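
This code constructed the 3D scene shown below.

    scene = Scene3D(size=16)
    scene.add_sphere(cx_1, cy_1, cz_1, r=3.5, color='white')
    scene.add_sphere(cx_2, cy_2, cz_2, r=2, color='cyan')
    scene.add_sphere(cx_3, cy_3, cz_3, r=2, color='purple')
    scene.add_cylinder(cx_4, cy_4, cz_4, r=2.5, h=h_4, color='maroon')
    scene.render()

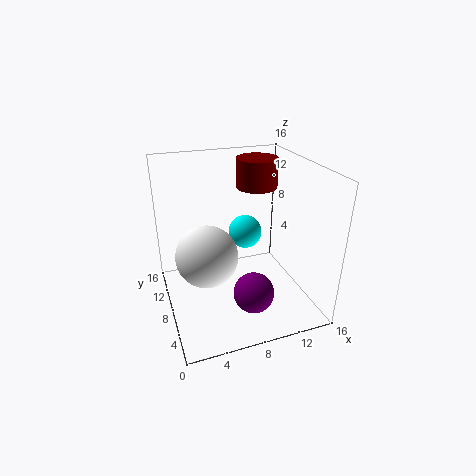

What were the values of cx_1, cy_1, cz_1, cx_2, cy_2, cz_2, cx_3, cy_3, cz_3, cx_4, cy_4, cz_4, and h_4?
cx_1 = 4.5; cy_1 = 8.5; cz_1 = 6; cx_2 = 10; cy_2 = 11; cz_2 = 7; cx_3 = 7.5; cy_3 = 2; cz_3 = 5; cx_4 = 12; cy_4 = 12.5; cz_4 = 12; h_4 = 3.5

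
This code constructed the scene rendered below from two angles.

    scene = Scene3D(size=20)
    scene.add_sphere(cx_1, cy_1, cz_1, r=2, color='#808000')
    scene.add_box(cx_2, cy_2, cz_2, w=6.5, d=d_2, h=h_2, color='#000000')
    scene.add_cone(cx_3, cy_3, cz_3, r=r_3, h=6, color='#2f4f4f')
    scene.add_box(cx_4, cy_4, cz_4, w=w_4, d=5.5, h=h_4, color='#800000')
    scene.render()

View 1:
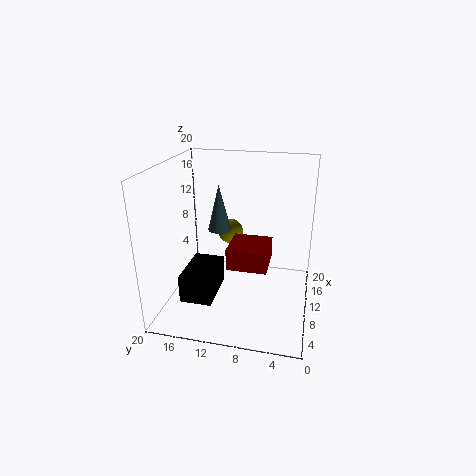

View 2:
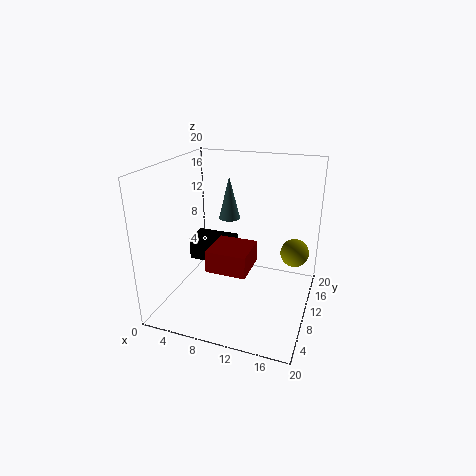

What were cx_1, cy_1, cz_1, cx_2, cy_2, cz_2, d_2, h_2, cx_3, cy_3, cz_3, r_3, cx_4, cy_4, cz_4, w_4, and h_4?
cx_1 = 17.5
cy_1 = 13
cz_1 = 7.5
cx_2 = 1.5
cy_2 = 11.5
cz_2 = 4.5
d_2 = 4
h_2 = 3.5
cx_3 = 8
cy_3 = 12
cz_3 = 12
r_3 = 1.5
cx_4 = 7
cy_4 = 5.5
cz_4 = 6.5
w_4 = 5.5
h_4 = 3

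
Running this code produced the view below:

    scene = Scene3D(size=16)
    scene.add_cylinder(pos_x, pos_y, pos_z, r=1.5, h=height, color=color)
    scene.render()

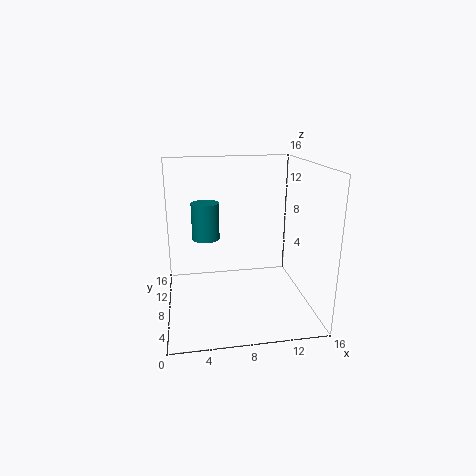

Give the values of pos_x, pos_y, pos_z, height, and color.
pos_x = 4.5
pos_y = 8.5
pos_z = 8
height = 4
color = 'teal'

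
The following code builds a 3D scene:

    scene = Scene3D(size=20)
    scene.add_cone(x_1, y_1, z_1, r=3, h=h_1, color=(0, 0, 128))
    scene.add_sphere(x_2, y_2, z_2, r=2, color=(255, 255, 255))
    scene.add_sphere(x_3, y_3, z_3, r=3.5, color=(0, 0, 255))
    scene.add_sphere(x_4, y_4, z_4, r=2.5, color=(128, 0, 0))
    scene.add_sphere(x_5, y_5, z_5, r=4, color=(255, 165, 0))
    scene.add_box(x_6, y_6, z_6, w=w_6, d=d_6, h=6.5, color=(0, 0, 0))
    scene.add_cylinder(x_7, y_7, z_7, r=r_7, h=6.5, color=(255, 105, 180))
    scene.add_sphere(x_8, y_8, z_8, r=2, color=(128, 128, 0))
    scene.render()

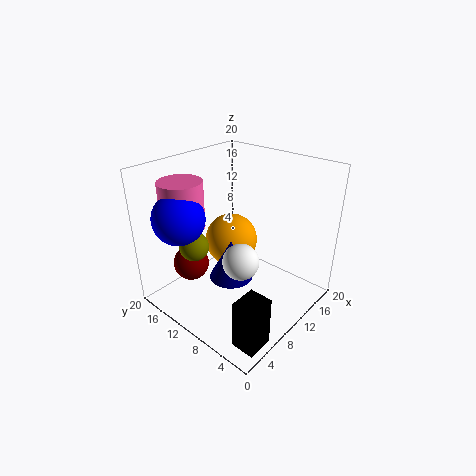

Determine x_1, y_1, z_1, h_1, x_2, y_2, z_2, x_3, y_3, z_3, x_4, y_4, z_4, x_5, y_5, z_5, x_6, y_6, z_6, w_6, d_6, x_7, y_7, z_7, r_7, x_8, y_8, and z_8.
x_1 = 8
y_1 = 9.5
z_1 = 5
h_1 = 5.5
x_2 = 3
y_2 = 3.5
z_2 = 12.5
x_3 = 4
y_3 = 15
z_3 = 13.5
x_4 = 5.5
y_4 = 15
z_4 = 6
x_5 = 13
y_5 = 14
z_5 = 7
x_6 = 1.5
y_6 = 0.5
z_6 = 1
w_6 = 3.5
d_6 = 3
x_7 = 5.5
y_7 = 16
z_7 = 11.5
r_7 = 3
x_8 = 5
y_8 = 13.5
z_8 = 9.5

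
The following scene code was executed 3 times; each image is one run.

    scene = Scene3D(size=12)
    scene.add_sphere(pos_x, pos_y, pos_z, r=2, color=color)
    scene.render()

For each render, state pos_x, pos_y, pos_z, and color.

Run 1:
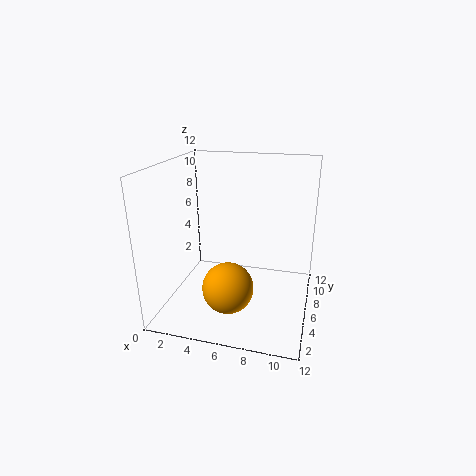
pos_x = 6
pos_y = 3
pos_z = 3
color = 'orange'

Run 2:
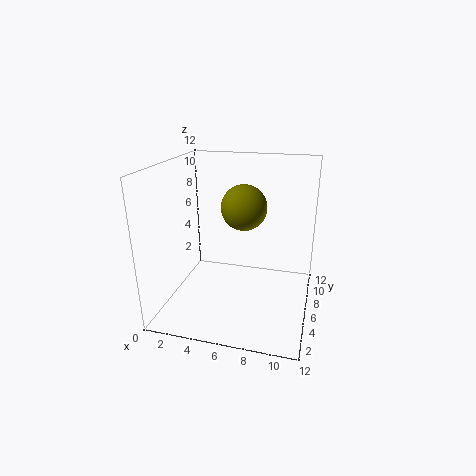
pos_x = 6
pos_y = 8
pos_z = 8
color = 'olive'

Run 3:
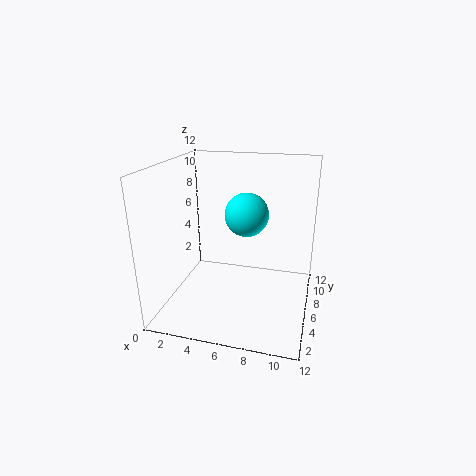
pos_x = 6
pos_y = 9
pos_z = 7
color = 'cyan'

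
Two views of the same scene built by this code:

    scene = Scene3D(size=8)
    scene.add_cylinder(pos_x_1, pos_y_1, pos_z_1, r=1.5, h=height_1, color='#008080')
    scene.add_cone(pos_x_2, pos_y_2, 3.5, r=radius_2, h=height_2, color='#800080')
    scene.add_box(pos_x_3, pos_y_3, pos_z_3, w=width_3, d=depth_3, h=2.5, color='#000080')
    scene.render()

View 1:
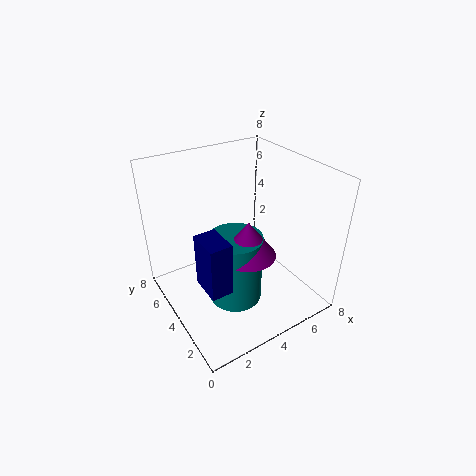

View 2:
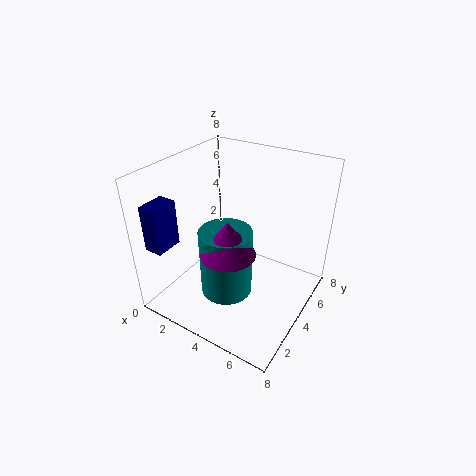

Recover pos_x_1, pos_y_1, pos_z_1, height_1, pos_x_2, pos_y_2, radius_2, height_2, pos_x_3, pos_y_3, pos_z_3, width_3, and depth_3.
pos_x_1 = 3.5; pos_y_1 = 3.5; pos_z_1 = 0.5; height_1 = 4; pos_x_2 = 4; pos_y_2 = 3; radius_2 = 1.5; height_2 = 2; pos_x_3 = 0.5; pos_y_3 = 0.5; pos_z_3 = 4; width_3 = 1; depth_3 = 1.5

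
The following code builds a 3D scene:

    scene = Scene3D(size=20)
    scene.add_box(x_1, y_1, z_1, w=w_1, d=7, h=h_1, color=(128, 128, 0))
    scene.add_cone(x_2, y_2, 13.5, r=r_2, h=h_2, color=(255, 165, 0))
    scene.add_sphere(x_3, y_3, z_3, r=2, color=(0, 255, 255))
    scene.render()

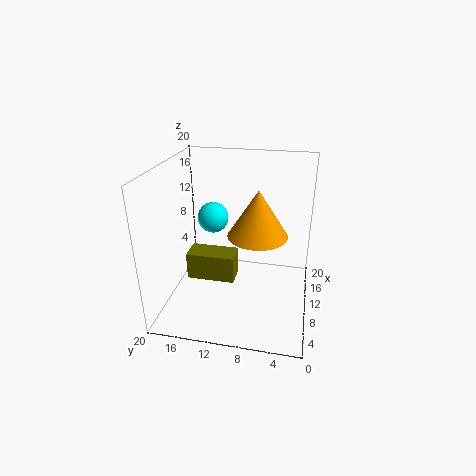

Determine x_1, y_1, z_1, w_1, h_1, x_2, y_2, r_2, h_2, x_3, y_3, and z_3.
x_1 = 9; y_1 = 10.5; z_1 = 3; w_1 = 3.5; h_1 = 4; x_2 = 4.5; y_2 = 6.5; r_2 = 3.5; h_2 = 5.5; x_3 = 8.5; y_3 = 13; z_3 = 13.5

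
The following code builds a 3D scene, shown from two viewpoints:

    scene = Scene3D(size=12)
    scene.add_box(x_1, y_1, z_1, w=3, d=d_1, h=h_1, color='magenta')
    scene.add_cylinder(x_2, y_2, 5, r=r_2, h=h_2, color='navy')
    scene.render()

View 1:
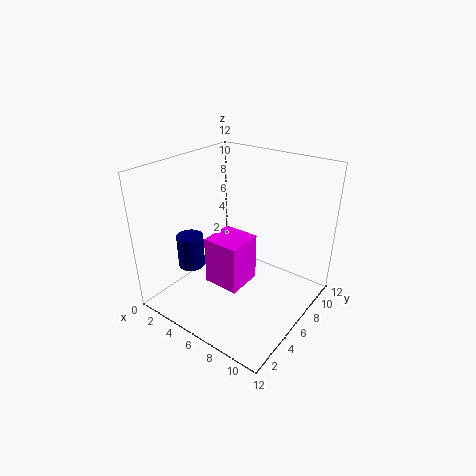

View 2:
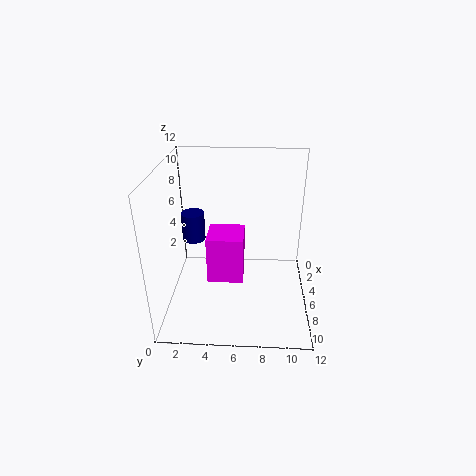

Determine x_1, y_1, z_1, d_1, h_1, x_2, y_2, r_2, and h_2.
x_1 = 4.5, y_1 = 3.5, z_1 = 2.5, d_1 = 3, h_1 = 4, x_2 = 4.5, y_2 = 2, r_2 = 1, h_2 = 2.5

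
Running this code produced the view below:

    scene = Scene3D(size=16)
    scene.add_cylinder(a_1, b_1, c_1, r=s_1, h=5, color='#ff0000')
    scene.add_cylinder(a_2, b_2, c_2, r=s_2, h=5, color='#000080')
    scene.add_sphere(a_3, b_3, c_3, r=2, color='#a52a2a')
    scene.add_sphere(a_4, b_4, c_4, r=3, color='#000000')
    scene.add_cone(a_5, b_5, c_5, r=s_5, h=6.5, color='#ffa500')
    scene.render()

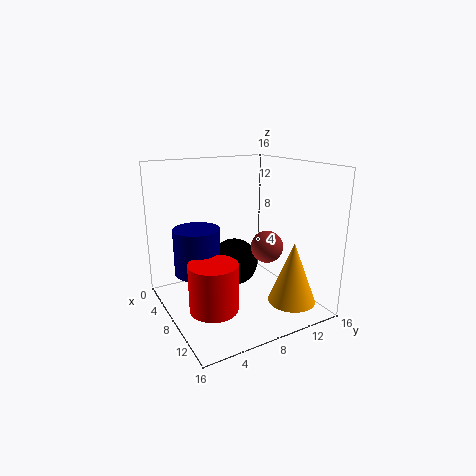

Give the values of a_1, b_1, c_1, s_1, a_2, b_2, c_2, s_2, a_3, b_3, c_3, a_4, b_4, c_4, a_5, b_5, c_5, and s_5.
a_1 = 11
b_1 = 3.5
c_1 = 2
s_1 = 2.5
a_2 = 7
b_2 = 3.5
c_2 = 4.5
s_2 = 2.5
a_3 = 6.5
b_3 = 13
c_3 = 5.5
a_4 = 3.5
b_4 = 10
c_4 = 3
a_5 = 13.5
b_5 = 11.5
c_5 = 2
s_5 = 2.5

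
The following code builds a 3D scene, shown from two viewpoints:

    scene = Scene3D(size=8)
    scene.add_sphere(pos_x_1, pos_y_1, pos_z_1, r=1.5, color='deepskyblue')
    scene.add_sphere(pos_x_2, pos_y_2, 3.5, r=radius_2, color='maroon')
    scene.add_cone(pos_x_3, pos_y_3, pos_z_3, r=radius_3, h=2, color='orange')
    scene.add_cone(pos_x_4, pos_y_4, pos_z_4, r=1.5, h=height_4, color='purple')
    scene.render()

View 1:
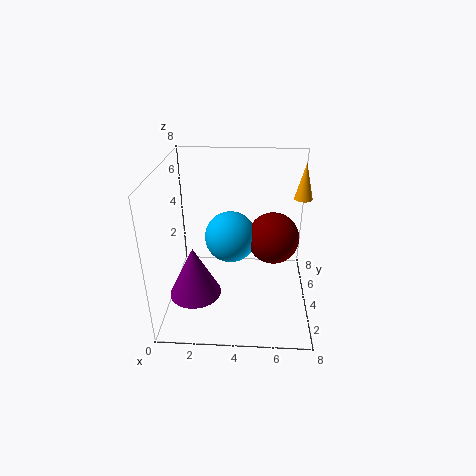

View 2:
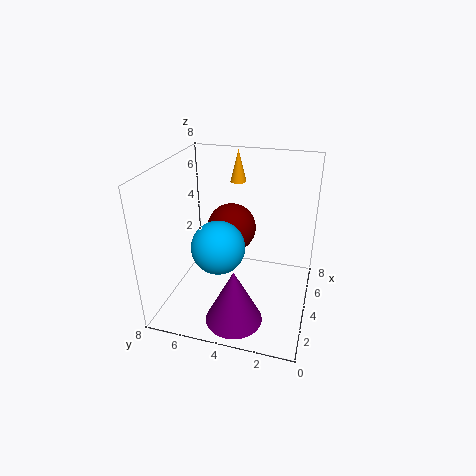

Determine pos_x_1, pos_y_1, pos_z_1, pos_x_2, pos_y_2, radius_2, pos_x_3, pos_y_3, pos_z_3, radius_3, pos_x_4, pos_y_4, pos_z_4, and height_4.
pos_x_1 = 3.5, pos_y_1 = 5, pos_z_1 = 3.5, pos_x_2 = 6, pos_y_2 = 5, radius_2 = 1.5, pos_x_3 = 7.5, pos_y_3 = 5, pos_z_3 = 6, radius_3 = 0.5, pos_x_4 = 1.5, pos_y_4 = 3.5, pos_z_4 = 0.5, height_4 = 3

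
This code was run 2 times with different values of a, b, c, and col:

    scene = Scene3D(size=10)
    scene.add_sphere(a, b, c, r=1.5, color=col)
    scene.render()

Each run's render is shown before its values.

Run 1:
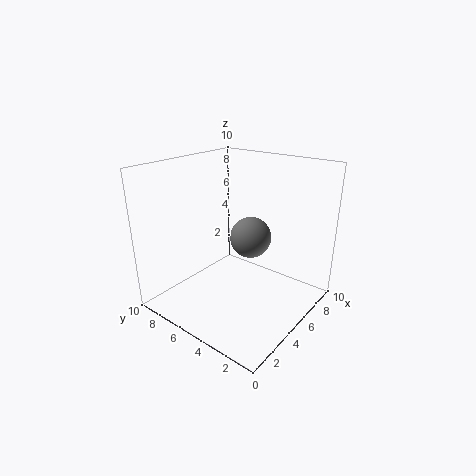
a = 6.5, b = 5, c = 4.5, col = 'gray'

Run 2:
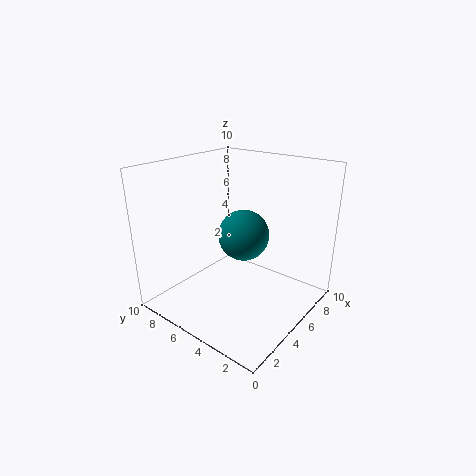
a = 3, b = 3, c = 6.5, col = 'teal'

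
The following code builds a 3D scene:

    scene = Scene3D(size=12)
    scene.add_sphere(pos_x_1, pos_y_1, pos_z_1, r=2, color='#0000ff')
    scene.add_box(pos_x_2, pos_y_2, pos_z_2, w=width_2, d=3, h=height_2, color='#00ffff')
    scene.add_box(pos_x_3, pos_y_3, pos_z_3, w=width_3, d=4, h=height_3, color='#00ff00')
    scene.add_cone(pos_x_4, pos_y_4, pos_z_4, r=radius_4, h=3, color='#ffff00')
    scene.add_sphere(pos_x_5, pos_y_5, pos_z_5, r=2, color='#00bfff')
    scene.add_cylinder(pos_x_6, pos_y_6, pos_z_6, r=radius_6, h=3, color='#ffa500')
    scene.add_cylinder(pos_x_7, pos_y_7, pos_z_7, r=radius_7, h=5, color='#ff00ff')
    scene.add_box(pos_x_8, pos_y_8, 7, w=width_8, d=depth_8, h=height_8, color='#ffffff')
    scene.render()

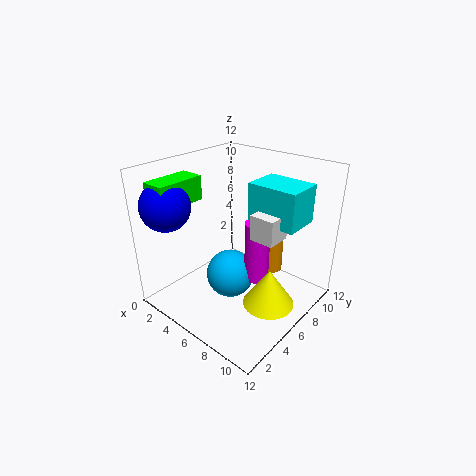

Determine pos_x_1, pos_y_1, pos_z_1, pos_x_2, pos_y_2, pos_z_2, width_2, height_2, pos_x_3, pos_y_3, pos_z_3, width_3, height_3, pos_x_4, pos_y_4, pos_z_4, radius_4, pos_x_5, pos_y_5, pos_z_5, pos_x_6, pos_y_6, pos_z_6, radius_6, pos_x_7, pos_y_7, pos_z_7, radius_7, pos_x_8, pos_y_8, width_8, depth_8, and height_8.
pos_x_1 = 2
pos_y_1 = 2
pos_z_1 = 9
pos_x_2 = 7
pos_y_2 = 6
pos_z_2 = 8
width_2 = 4
height_2 = 3
pos_x_3 = 1
pos_y_3 = 1
pos_z_3 = 9
width_3 = 2
height_3 = 2
pos_x_4 = 10
pos_y_4 = 5
pos_z_4 = 2
radius_4 = 2
pos_x_5 = 6
pos_y_5 = 5
pos_z_5 = 3
pos_x_6 = 8
pos_y_6 = 8
pos_z_6 = 3
radius_6 = 1
pos_x_7 = 8
pos_y_7 = 6
pos_z_7 = 3
radius_7 = 1
pos_x_8 = 8
pos_y_8 = 5
width_8 = 2
depth_8 = 2
height_8 = 2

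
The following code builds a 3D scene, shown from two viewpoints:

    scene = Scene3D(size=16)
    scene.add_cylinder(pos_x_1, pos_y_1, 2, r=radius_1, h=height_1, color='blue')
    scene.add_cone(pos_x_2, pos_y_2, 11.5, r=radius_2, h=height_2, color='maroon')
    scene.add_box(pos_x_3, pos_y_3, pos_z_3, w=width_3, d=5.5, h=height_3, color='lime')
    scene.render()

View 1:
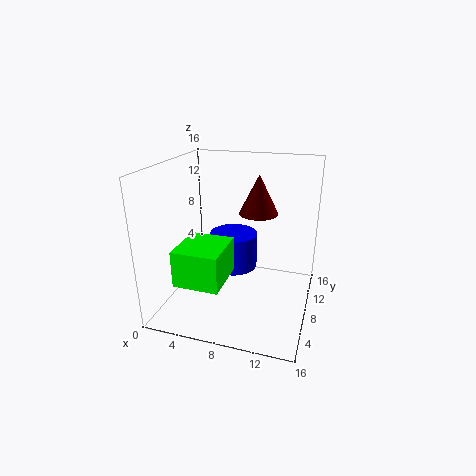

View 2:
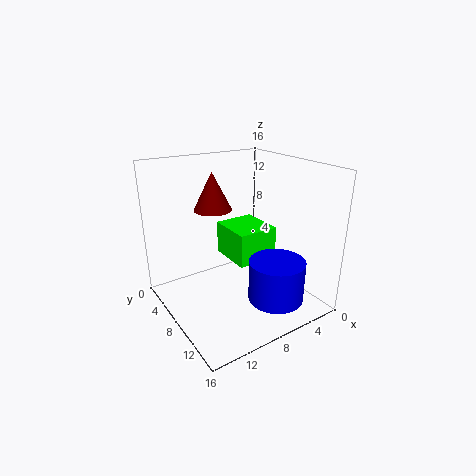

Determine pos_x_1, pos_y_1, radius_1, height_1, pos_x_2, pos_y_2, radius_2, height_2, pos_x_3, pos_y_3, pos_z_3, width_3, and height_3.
pos_x_1 = 6, pos_y_1 = 12.5, radius_1 = 3, height_1 = 4.5, pos_x_2 = 10.5, pos_y_2 = 7, radius_2 = 2, height_2 = 4, pos_x_3 = 2.5, pos_y_3 = 2.5, pos_z_3 = 4, width_3 = 5, height_3 = 4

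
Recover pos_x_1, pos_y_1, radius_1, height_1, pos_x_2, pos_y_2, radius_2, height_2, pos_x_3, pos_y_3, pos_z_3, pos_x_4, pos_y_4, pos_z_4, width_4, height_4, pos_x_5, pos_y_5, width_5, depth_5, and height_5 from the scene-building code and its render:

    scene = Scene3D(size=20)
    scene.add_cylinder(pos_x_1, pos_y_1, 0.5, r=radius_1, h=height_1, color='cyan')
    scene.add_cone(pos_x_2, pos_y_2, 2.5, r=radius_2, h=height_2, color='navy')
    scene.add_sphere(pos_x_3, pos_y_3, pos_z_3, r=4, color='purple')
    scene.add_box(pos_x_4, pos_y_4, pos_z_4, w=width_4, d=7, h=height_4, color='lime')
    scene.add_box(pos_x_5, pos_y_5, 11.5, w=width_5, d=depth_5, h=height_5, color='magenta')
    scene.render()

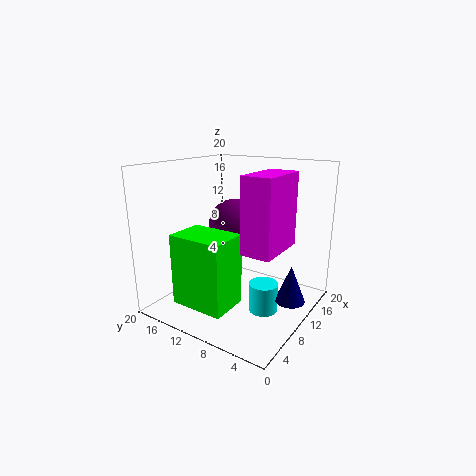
pos_x_1 = 9.5; pos_y_1 = 5.5; radius_1 = 2; height_1 = 4; pos_x_2 = 10.5; pos_y_2 = 2; radius_2 = 2; height_2 = 5; pos_x_3 = 15; pos_y_3 = 14; pos_z_3 = 10; pos_x_4 = 0.5; pos_y_4 = 6.5; pos_z_4 = 3.5; width_4 = 5; height_4 = 9; pos_x_5 = 2; pos_y_5 = 1; width_5 = 6.5; depth_5 = 3.5; height_5 = 8.5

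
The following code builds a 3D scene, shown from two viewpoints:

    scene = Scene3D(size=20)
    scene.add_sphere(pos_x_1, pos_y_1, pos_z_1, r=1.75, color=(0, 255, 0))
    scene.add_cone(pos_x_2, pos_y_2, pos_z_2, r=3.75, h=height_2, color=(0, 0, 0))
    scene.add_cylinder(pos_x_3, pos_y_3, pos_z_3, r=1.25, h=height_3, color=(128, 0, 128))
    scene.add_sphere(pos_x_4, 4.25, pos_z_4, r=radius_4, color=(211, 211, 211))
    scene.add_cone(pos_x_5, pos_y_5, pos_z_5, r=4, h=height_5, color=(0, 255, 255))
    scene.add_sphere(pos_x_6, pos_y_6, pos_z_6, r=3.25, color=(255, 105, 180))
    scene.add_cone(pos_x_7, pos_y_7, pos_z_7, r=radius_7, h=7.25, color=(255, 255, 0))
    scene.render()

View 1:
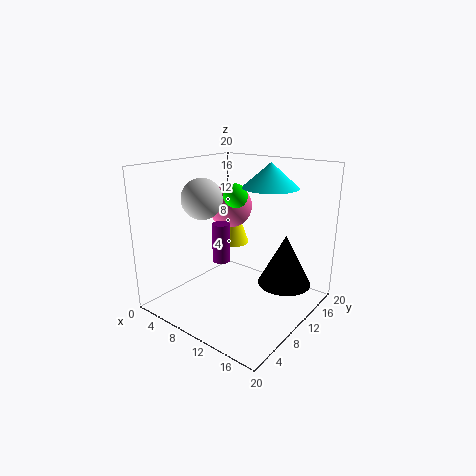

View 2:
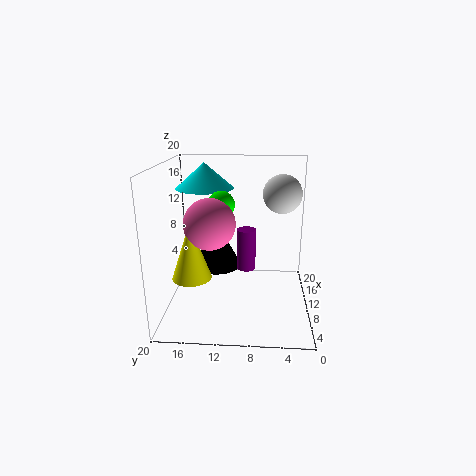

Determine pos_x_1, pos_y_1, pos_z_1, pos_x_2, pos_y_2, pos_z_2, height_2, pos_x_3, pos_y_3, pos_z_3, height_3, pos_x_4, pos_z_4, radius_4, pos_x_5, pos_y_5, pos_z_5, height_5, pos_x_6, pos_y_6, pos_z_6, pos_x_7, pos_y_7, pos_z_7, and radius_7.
pos_x_1 = 8
pos_y_1 = 12
pos_z_1 = 15.25
pos_x_2 = 15.5
pos_y_2 = 13.75
pos_z_2 = 3.25
height_2 = 7.25
pos_x_3 = 8
pos_y_3 = 8.75
pos_z_3 = 6.5
height_3 = 5.5
pos_x_4 = 9
pos_z_4 = 16.5
radius_4 = 2.5
pos_x_5 = 12
pos_y_5 = 14.75
pos_z_5 = 16.5
height_5 = 3.5
pos_x_6 = 6
pos_y_6 = 13.25
pos_z_6 = 13.25
pos_x_7 = 4.75
pos_y_7 = 15.5
pos_z_7 = 6.5
radius_7 = 2.5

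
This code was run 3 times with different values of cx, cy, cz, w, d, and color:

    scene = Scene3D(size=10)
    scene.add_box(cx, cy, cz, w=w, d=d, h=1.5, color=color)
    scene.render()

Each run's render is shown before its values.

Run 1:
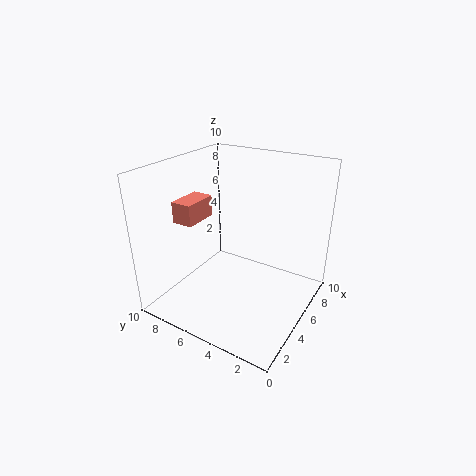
cx = 3
cy = 7.5
cz = 6
w = 2.5
d = 1.5
color = 'salmon'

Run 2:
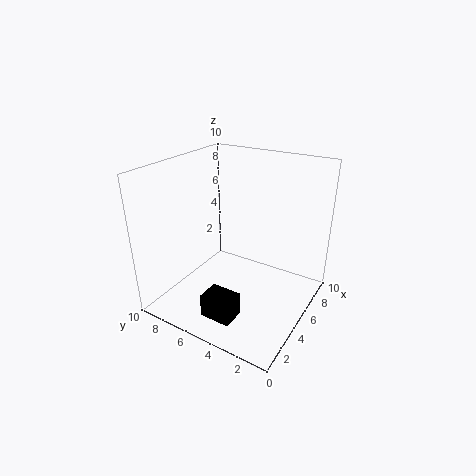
cx = 0.5
cy = 3
cz = 1.5
w = 1.5
d = 2
color = 'black'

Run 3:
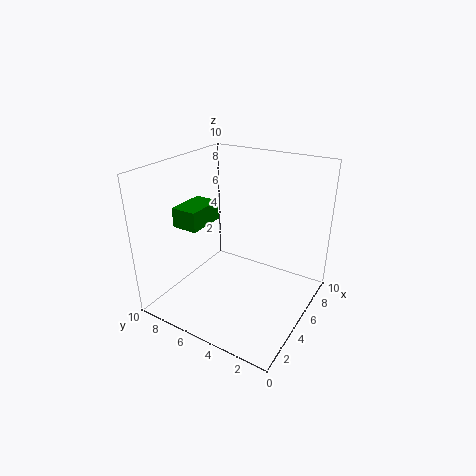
cx = 4
cy = 8
cz = 5
w = 3
d = 2
color = 'green'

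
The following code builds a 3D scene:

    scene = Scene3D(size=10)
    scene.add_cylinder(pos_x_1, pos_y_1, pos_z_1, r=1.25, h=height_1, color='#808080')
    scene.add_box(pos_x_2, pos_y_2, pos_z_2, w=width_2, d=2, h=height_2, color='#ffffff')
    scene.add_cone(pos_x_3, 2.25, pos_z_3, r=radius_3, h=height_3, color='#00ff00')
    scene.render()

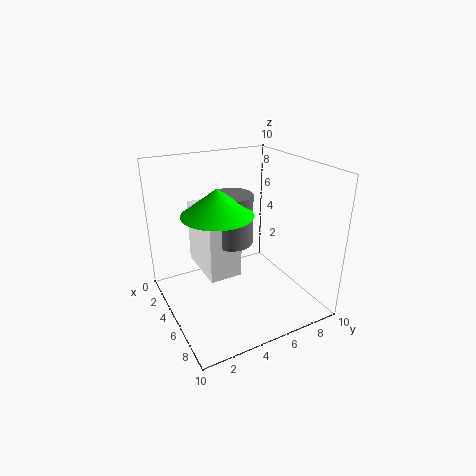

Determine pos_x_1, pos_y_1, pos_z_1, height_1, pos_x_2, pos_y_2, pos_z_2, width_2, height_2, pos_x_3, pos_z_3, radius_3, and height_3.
pos_x_1 = 7, pos_y_1 = 3.5, pos_z_1 = 6, height_1 = 3, pos_x_2 = 4.25, pos_y_2 = 1.75, pos_z_2 = 4, width_2 = 3.5, height_2 = 4, pos_x_3 = 7.75, pos_z_3 = 8.25, radius_3 = 2, height_3 = 1.5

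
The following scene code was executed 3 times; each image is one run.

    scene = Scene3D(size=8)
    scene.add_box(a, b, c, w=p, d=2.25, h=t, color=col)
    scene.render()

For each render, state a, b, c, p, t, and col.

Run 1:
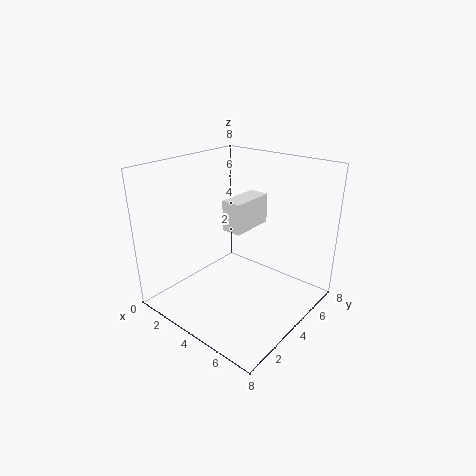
a = 4.5, b = 2.25, c = 5.25, p = 1, t = 1.5, col = 'white'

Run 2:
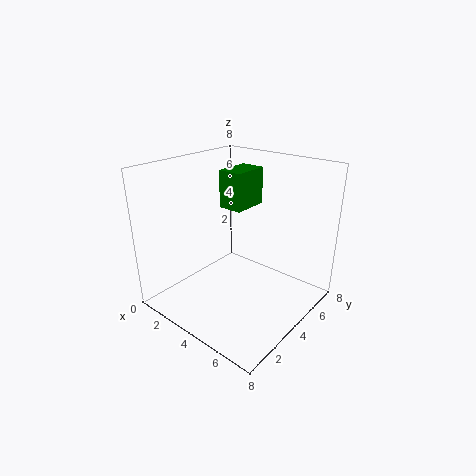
a = 1.75, b = 5, c = 5, p = 1.5, t = 2.25, col = 'green'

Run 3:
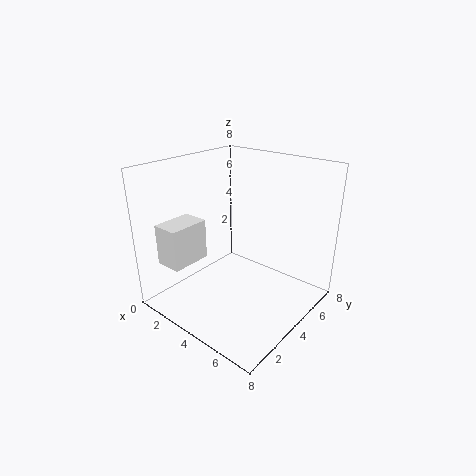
a = 1, b = 0.75, c = 2.75, p = 1.5, t = 2.25, col = 'white'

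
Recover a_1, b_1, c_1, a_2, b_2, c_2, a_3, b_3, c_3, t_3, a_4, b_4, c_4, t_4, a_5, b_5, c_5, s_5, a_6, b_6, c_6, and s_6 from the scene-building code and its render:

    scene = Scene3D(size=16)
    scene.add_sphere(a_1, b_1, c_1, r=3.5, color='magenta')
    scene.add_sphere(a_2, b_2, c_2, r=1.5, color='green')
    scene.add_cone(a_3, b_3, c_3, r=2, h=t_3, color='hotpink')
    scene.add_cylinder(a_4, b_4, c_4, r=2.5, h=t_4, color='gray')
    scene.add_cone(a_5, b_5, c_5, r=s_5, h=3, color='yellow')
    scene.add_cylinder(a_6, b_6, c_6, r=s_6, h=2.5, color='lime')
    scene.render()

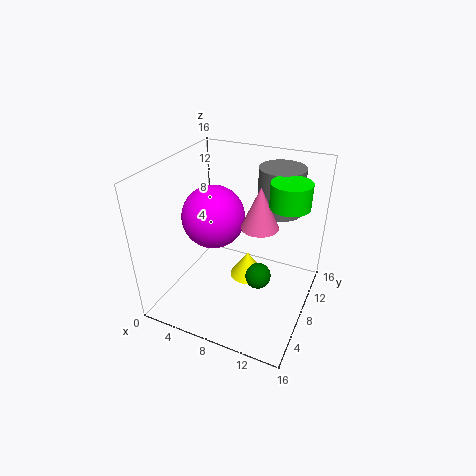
a_1 = 5
b_1 = 8
c_1 = 10
a_2 = 10.5
b_2 = 8
c_2 = 3.5
a_3 = 10.5
b_3 = 8
c_3 = 10
t_3 = 4.5
a_4 = 11.5
b_4 = 11.5
c_4 = 10.5
t_4 = 5
a_5 = 9
b_5 = 8.5
c_5 = 3
s_5 = 2
a_6 = 13.5
b_6 = 8
c_6 = 13
s_6 = 2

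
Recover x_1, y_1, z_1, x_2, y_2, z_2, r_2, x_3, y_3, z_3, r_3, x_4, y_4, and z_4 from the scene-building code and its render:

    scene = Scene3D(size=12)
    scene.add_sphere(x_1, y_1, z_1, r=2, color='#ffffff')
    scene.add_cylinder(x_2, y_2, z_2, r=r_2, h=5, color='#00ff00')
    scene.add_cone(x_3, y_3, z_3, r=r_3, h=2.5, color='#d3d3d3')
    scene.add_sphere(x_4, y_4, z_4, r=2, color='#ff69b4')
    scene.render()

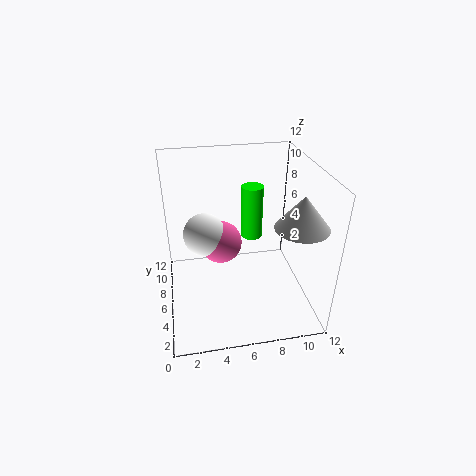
x_1 = 3.5; y_1 = 9.5; z_1 = 4.5; x_2 = 8; y_2 = 9.5; z_2 = 4; r_2 = 1; x_3 = 10; y_3 = 2.5; z_3 = 8.5; r_3 = 2; x_4 = 5; y_4 = 9.5; z_4 = 3.5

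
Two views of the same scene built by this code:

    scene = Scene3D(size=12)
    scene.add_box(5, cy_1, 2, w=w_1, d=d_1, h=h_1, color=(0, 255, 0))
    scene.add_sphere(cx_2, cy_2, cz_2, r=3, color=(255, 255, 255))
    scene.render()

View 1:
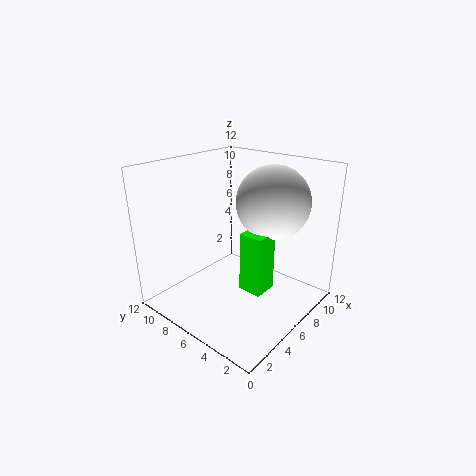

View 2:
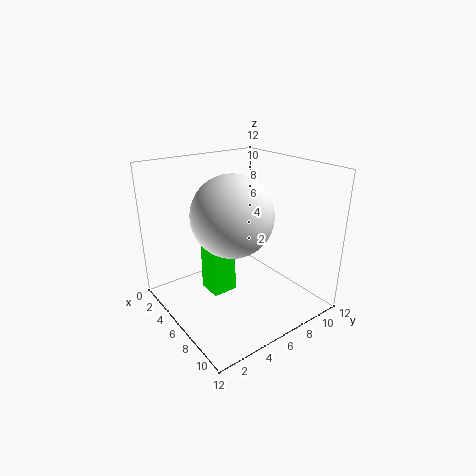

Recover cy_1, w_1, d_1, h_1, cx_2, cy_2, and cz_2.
cy_1 = 3
w_1 = 2
d_1 = 2
h_1 = 5
cx_2 = 8
cy_2 = 4
cz_2 = 9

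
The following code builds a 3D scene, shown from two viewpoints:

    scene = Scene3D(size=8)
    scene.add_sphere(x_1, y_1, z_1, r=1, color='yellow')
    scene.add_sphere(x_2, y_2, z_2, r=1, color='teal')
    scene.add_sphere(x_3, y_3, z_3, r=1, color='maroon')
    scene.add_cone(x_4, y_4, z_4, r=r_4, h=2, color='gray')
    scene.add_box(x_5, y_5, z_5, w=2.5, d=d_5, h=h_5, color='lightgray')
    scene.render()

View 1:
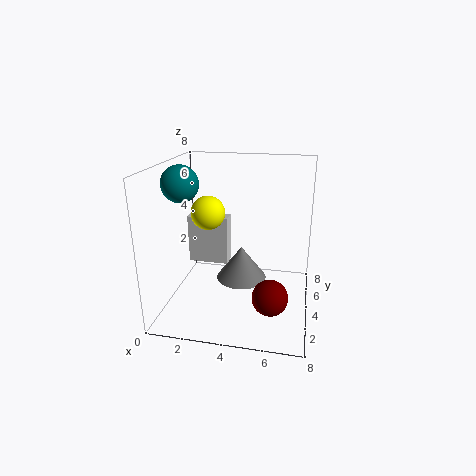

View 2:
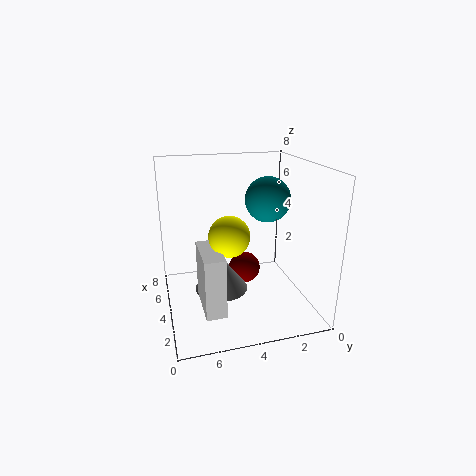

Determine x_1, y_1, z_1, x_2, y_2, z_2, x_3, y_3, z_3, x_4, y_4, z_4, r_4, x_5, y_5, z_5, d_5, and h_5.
x_1 = 2
y_1 = 5
z_1 = 5
x_2 = 1
y_2 = 3.5
z_2 = 7
x_3 = 6
y_3 = 3
z_3 = 1
x_4 = 4
y_4 = 5
z_4 = 1
r_4 = 1.5
x_5 = 0.5
y_5 = 5.5
z_5 = 1.5
d_5 = 1
h_5 = 3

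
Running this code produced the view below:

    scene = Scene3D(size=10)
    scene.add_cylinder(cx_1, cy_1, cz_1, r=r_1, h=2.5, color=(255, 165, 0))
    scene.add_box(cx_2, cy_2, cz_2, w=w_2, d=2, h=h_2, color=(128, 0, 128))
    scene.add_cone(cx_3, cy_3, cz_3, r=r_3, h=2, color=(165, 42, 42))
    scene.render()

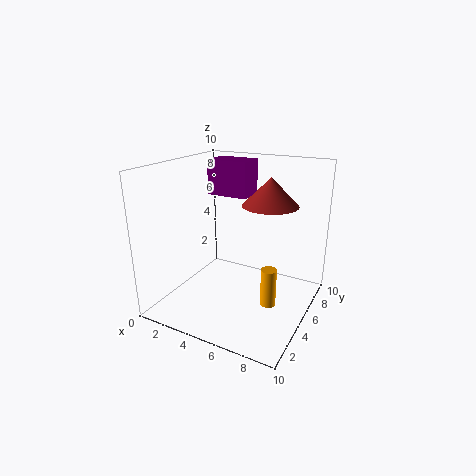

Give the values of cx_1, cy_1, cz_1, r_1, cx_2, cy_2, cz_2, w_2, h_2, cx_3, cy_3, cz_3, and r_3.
cx_1 = 8
cy_1 = 3.5
cz_1 = 1.5
r_1 = 0.5
cx_2 = 2
cy_2 = 6
cz_2 = 7.5
w_2 = 3
h_2 = 2.5
cx_3 = 6.5
cy_3 = 7
cz_3 = 7
r_3 = 2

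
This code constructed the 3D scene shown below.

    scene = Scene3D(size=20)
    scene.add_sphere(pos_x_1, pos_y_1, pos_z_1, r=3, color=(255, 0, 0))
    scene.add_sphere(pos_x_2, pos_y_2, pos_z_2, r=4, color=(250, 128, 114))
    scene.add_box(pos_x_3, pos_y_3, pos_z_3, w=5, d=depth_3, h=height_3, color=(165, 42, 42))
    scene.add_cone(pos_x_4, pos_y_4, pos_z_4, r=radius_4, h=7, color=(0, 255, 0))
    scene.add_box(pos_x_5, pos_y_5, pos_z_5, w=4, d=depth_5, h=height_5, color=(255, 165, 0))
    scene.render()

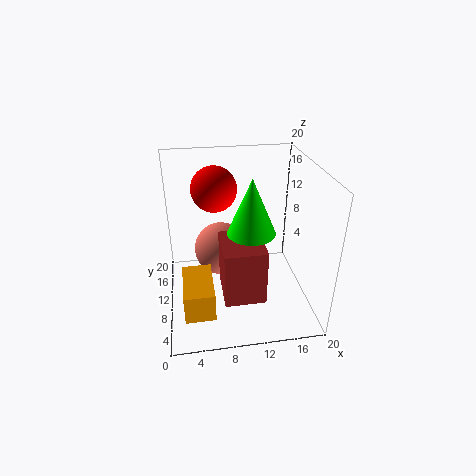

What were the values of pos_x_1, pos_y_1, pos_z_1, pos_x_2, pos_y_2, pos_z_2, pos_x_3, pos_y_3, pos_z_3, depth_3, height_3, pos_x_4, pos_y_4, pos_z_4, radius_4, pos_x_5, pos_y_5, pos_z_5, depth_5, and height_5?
pos_x_1 = 7, pos_y_1 = 11, pos_z_1 = 17, pos_x_2 = 8, pos_y_2 = 14, pos_z_2 = 6, pos_x_3 = 7, pos_y_3 = 1, pos_z_3 = 6, depth_3 = 6, height_3 = 7, pos_x_4 = 11, pos_y_4 = 6, pos_z_4 = 13, radius_4 = 3, pos_x_5 = 2, pos_y_5 = 3, pos_z_5 = 2, depth_5 = 7, height_5 = 4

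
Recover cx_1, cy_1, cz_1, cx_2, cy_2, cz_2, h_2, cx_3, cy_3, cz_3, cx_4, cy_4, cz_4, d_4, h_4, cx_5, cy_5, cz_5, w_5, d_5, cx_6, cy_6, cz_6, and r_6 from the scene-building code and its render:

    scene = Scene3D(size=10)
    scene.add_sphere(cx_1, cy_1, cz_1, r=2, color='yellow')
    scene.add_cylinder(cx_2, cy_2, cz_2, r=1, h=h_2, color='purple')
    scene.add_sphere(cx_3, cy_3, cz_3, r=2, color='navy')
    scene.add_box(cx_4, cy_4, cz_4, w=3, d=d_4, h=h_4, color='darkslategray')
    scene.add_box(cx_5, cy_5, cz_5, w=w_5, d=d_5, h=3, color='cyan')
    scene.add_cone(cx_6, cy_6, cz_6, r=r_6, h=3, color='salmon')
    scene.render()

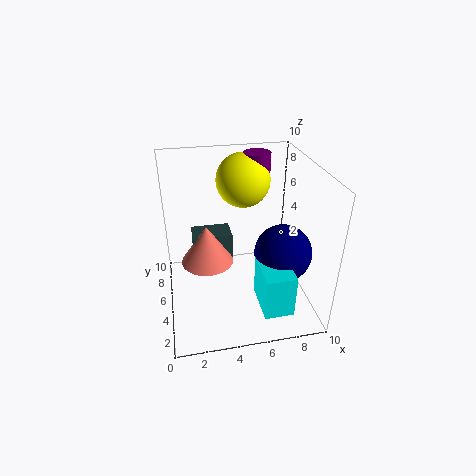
cx_1 = 6, cy_1 = 8, cz_1 = 8, cx_2 = 7, cy_2 = 8, cz_2 = 8, h_2 = 2, cx_3 = 8, cy_3 = 4, cz_3 = 4, cx_4 = 2, cy_4 = 7, cz_4 = 2, d_4 = 2, h_4 = 2, cx_5 = 6, cy_5 = 1, cz_5 = 1, w_5 = 2, d_5 = 3, cx_6 = 3, cy_6 = 7, cz_6 = 2, r_6 = 2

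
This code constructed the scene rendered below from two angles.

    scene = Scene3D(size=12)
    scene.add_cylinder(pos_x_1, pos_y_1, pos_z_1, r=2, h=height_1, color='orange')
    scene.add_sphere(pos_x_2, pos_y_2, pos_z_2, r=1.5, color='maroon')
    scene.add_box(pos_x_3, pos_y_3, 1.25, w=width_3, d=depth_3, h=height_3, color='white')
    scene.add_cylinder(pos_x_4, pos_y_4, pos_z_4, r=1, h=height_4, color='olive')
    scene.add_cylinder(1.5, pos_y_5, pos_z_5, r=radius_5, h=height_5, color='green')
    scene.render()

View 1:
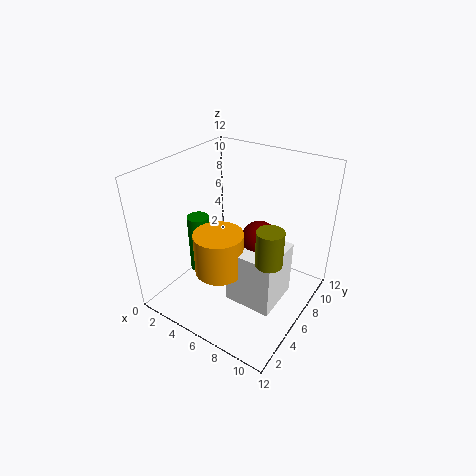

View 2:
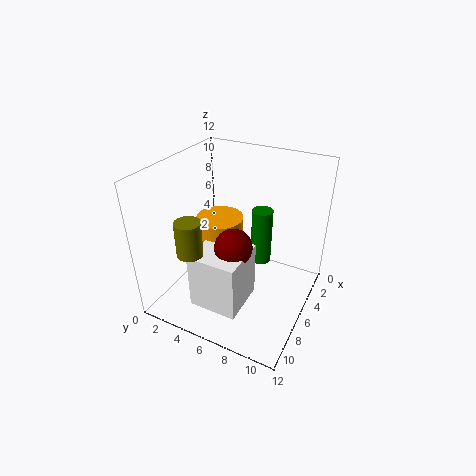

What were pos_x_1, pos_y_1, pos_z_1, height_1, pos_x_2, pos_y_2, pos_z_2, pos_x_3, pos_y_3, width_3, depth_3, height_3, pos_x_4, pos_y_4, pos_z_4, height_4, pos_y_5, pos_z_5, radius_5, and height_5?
pos_x_1 = 5.5, pos_y_1 = 4, pos_z_1 = 3.75, height_1 = 3.5, pos_x_2 = 7.75, pos_y_2 = 6.5, pos_z_2 = 6.25, pos_x_3 = 6.25, pos_y_3 = 3.75, width_3 = 4, depth_3 = 4, height_3 = 4.75, pos_x_4 = 10, pos_y_4 = 4, pos_z_4 = 6.25, height_4 = 2.75, pos_y_5 = 6.25, pos_z_5 = 1, radius_5 = 1, height_5 = 5.5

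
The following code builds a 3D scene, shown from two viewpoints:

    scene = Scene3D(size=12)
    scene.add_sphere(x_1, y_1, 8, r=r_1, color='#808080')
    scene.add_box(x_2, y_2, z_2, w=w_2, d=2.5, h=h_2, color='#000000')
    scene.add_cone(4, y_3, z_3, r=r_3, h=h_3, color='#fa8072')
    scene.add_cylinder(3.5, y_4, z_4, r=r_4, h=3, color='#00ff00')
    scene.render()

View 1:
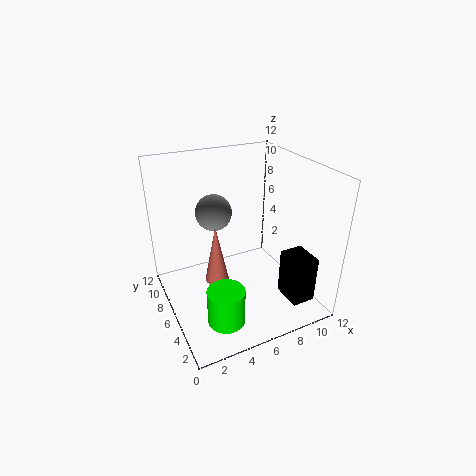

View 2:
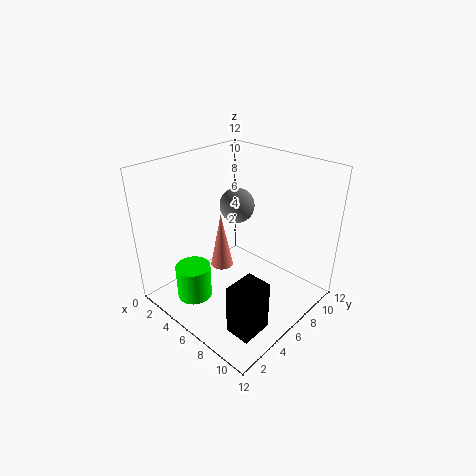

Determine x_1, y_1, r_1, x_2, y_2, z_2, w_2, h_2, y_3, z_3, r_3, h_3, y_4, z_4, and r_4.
x_1 = 4.5; y_1 = 7.5; r_1 = 1.5; x_2 = 9; y_2 = 1.5; z_2 = 1; w_2 = 2; h_2 = 4; y_3 = 6; z_3 = 2.5; r_3 = 1; h_3 = 5; y_4 = 3; z_4 = 0.5; r_4 = 1.5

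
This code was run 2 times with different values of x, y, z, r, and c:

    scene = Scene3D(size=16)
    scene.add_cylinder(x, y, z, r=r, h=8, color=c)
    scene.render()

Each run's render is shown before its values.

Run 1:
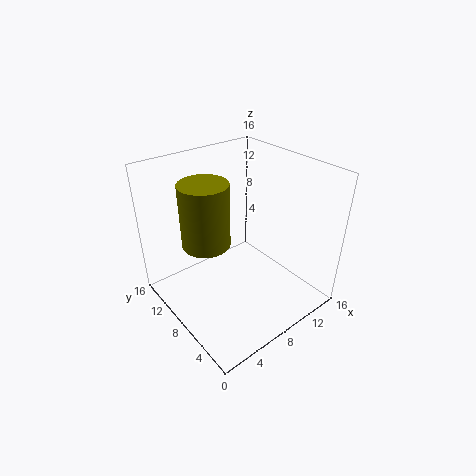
x = 7
y = 13
z = 5
r = 3
c = 'olive'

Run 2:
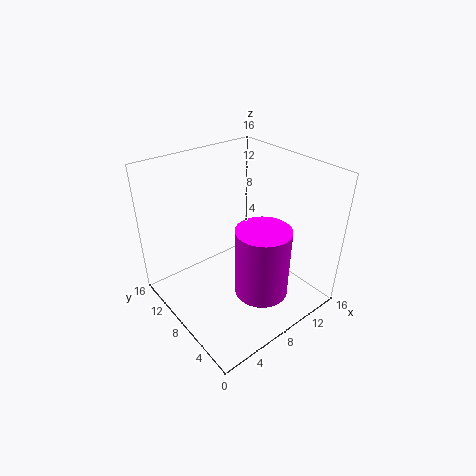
x = 9
y = 5
z = 2
r = 3
c = 'magenta'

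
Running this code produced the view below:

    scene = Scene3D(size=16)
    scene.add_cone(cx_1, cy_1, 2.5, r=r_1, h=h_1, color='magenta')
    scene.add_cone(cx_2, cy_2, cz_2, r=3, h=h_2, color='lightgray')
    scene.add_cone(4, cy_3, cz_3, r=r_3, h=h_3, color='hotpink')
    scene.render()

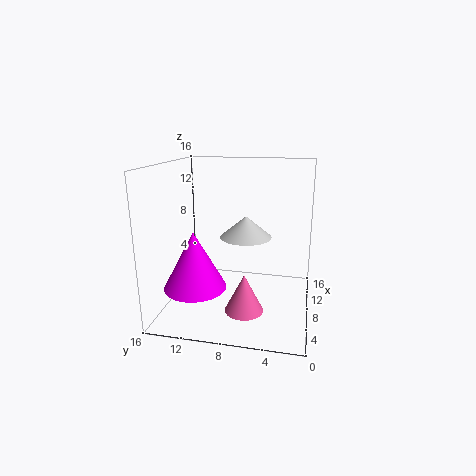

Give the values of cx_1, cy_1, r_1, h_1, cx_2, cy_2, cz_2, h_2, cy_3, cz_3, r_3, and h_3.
cx_1 = 6; cy_1 = 12.5; r_1 = 3.5; h_1 = 6.5; cx_2 = 10; cy_2 = 7.5; cz_2 = 7.5; h_2 = 2.5; cy_3 = 6.5; cz_3 = 1.5; r_3 = 2; h_3 = 4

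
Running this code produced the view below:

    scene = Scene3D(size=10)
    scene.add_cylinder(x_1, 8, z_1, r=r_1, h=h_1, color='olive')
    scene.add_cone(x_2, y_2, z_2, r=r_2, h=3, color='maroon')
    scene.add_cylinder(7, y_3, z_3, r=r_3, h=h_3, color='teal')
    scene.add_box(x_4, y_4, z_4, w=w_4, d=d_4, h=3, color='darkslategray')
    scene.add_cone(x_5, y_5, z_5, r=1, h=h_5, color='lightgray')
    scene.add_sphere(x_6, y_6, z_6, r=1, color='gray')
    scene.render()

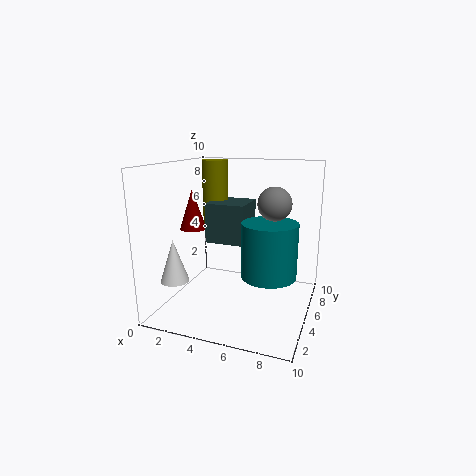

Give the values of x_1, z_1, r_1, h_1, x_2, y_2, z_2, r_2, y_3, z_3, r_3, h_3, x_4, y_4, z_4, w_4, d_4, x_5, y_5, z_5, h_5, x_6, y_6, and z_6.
x_1 = 2; z_1 = 5; r_1 = 1; h_1 = 5; x_2 = 1; y_2 = 6; z_2 = 5; r_2 = 1; y_3 = 6; z_3 = 2; r_3 = 2; h_3 = 4; x_4 = 2; y_4 = 6; z_4 = 4; w_4 = 3; d_4 = 3; x_5 = 1; y_5 = 3; z_5 = 2; h_5 = 3; x_6 = 8; y_6 = 3; z_6 = 8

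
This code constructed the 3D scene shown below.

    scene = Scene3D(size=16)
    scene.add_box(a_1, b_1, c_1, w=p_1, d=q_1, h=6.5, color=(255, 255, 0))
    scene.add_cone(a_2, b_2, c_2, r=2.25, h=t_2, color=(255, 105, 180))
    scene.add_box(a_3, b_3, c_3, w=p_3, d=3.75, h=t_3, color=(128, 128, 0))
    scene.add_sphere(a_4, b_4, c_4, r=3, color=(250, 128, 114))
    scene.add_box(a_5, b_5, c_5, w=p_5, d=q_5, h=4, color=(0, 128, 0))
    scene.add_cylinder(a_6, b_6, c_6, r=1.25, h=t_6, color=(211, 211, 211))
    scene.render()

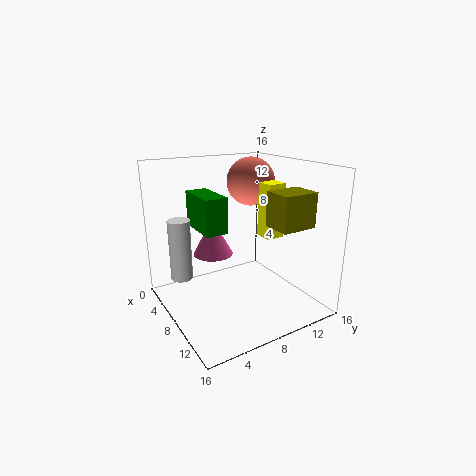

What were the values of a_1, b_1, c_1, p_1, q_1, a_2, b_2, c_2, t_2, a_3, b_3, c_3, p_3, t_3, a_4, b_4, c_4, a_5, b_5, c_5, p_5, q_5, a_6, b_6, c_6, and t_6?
a_1 = 6; b_1 = 12; c_1 = 7; p_1 = 2.25; q_1 = 2.25; a_2 = 5.75; b_2 = 6; c_2 = 5.75; t_2 = 4.25; a_3 = 12; b_3 = 8.75; c_3 = 10.5; p_3 = 3; t_3 = 3.5; a_4 = 3.25; b_4 = 12.75; c_4 = 13; a_5 = 2.75; b_5 = 4.25; c_5 = 8.75; p_5 = 5.25; q_5 = 2.5; a_6 = 4.5; b_6 = 2.5; c_6 = 3; t_6 = 7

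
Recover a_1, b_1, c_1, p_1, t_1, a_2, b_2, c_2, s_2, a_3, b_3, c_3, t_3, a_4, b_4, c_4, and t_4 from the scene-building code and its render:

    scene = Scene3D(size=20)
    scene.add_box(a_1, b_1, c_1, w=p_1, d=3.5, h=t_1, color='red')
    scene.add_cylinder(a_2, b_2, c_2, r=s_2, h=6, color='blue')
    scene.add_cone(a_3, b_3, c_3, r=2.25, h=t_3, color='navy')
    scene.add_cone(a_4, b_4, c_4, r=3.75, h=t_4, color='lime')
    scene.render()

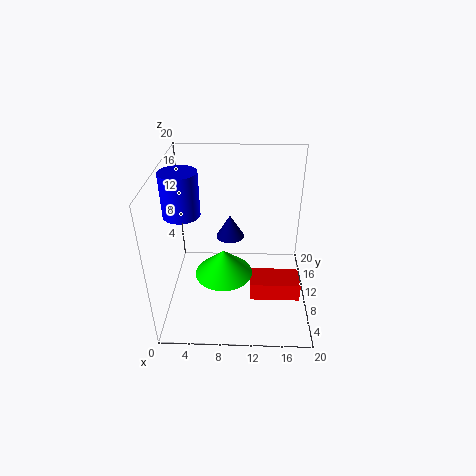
a_1 = 11.75
b_1 = 4
c_1 = 4.25
p_1 = 6.5
t_1 = 2.5
a_2 = 2.5
b_2 = 10
c_2 = 13.5
s_2 = 2.5
a_3 = 8.5
b_3 = 16.75
c_3 = 6
t_3 = 3.75
a_4 = 8.25
b_4 = 6.25
c_4 = 7
t_4 = 3.5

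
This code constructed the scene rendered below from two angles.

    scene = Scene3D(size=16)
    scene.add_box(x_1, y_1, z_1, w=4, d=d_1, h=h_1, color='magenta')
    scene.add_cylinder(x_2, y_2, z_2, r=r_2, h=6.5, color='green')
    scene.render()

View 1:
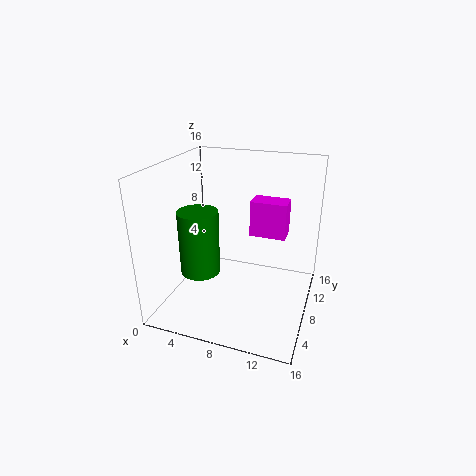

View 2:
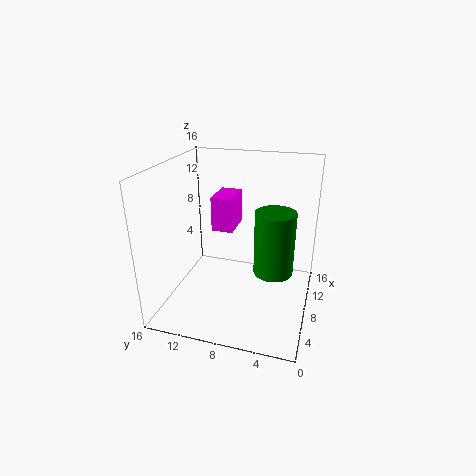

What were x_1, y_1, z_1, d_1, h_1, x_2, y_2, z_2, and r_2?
x_1 = 9
y_1 = 9
z_1 = 8
d_1 = 2.5
h_1 = 4
x_2 = 5.5
y_2 = 3.5
z_2 = 6
r_2 = 2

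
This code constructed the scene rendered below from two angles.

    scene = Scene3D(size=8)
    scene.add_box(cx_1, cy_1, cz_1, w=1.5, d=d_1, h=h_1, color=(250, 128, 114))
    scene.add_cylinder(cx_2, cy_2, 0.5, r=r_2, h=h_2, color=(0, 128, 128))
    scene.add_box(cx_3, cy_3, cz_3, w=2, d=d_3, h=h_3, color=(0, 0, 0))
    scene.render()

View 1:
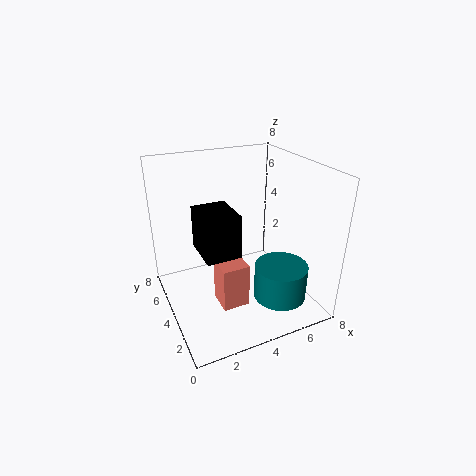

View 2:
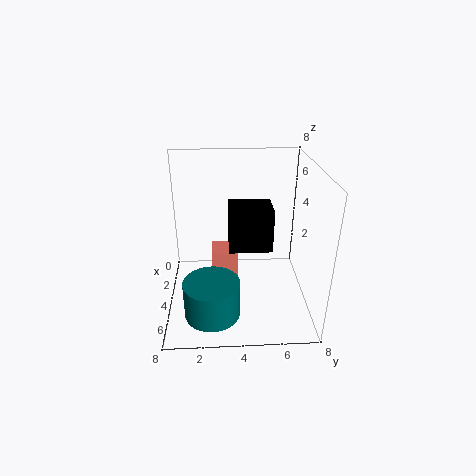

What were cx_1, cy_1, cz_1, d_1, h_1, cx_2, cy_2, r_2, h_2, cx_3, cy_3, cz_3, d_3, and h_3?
cx_1 = 2.5, cy_1 = 2.5, cz_1 = 0.5, d_1 = 1.5, h_1 = 2.5, cx_2 = 6, cy_2 = 2.5, r_2 = 1.5, h_2 = 2, cx_3 = 2, cy_3 = 3.5, cz_3 = 3, d_3 = 2.5, h_3 = 2.5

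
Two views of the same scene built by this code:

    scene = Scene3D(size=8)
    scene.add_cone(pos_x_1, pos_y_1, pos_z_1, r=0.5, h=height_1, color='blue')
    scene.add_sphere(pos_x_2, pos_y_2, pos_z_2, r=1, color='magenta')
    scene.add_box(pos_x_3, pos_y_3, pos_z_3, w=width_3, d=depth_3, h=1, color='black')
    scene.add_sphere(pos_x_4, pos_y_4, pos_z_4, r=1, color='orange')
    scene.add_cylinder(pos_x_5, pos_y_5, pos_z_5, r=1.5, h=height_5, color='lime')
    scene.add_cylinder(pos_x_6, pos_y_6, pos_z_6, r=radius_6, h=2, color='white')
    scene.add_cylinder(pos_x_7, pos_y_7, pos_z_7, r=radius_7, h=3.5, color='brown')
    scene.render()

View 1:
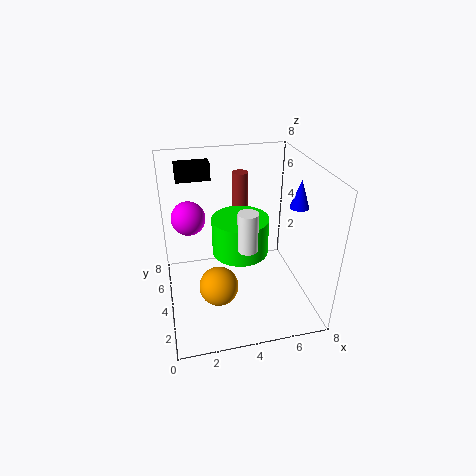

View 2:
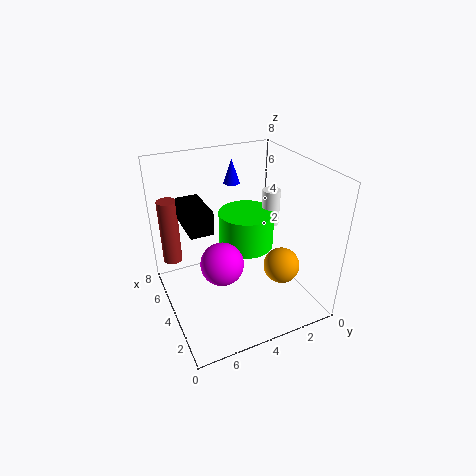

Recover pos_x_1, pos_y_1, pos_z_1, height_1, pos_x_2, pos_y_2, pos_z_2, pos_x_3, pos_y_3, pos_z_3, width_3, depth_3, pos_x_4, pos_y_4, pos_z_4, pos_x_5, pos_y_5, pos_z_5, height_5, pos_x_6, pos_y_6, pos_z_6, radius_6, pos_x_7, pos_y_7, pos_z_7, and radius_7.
pos_x_1 = 7; pos_y_1 = 3; pos_z_1 = 6; height_1 = 1.5; pos_x_2 = 1.5; pos_y_2 = 6; pos_z_2 = 4.5; pos_x_3 = 1; pos_y_3 = 6.5; pos_z_3 = 6.5; width_3 = 2; depth_3 = 1; pos_x_4 = 2.5; pos_y_4 = 2; pos_z_4 = 2.5; pos_x_5 = 4; pos_y_5 = 3.5; pos_z_5 = 3.5; height_5 = 2; pos_x_6 = 4; pos_y_6 = 2; pos_z_6 = 4.5; radius_6 = 0.5; pos_x_7 = 5; pos_y_7 = 7.5; pos_z_7 = 3; radius_7 = 0.5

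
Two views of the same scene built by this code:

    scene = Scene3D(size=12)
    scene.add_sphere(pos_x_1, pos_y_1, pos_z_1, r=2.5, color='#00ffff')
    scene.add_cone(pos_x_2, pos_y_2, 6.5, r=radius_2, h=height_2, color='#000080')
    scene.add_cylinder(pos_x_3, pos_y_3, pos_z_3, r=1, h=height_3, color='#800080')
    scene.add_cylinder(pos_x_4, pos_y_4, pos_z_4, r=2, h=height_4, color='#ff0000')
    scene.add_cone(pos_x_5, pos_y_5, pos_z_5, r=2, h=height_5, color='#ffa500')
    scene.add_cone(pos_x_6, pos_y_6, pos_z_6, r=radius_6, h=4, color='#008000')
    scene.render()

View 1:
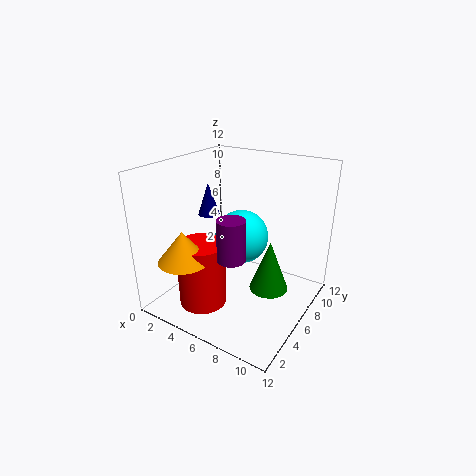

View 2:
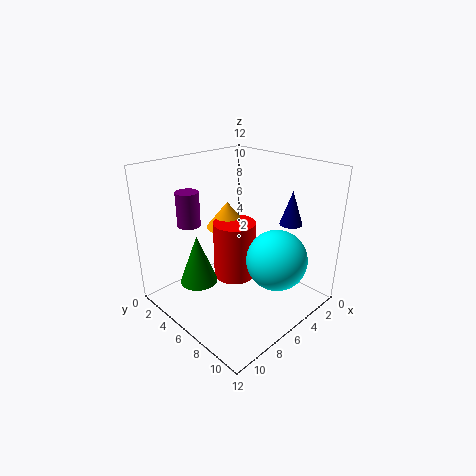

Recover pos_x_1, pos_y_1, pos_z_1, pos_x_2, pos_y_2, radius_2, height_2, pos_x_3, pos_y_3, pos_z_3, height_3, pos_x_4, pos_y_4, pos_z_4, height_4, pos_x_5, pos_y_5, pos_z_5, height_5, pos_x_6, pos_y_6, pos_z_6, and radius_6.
pos_x_1 = 4.5; pos_y_1 = 9; pos_z_1 = 4.5; pos_x_2 = 1.5; pos_y_2 = 8; radius_2 = 1; height_2 = 3; pos_x_3 = 8; pos_y_3 = 2; pos_z_3 = 6.5; height_3 = 3; pos_x_4 = 4; pos_y_4 = 3.5; pos_z_4 = 0.5; height_4 = 5.5; pos_x_5 = 3.5; pos_y_5 = 2; pos_z_5 = 5; height_5 = 2.5; pos_x_6 = 9.5; pos_y_6 = 5; pos_z_6 = 3; radius_6 = 1.5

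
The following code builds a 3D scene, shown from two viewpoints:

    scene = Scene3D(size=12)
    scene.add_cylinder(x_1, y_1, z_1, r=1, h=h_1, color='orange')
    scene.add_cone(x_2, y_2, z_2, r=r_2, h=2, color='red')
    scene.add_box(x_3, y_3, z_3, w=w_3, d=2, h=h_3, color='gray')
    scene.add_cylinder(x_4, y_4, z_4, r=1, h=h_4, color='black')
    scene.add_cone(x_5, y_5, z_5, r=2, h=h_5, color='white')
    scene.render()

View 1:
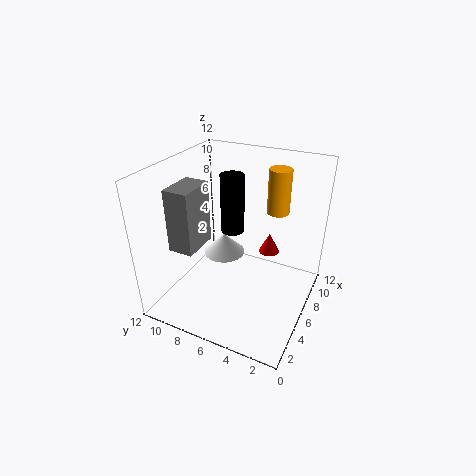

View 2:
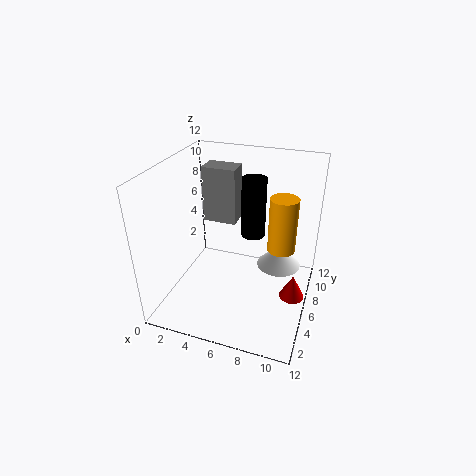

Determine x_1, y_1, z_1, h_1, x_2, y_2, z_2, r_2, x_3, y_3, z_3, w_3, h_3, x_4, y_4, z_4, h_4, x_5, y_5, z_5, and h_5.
x_1 = 10, y_1 = 4, z_1 = 7, h_1 = 4, x_2 = 11, y_2 = 5, z_2 = 2, r_2 = 1, x_3 = 2, y_3 = 8, z_3 = 6, w_3 = 3, h_3 = 5, x_4 = 7, y_4 = 7, z_4 = 6, h_4 = 5, x_5 = 9, y_5 = 9, z_5 = 2, h_5 = 2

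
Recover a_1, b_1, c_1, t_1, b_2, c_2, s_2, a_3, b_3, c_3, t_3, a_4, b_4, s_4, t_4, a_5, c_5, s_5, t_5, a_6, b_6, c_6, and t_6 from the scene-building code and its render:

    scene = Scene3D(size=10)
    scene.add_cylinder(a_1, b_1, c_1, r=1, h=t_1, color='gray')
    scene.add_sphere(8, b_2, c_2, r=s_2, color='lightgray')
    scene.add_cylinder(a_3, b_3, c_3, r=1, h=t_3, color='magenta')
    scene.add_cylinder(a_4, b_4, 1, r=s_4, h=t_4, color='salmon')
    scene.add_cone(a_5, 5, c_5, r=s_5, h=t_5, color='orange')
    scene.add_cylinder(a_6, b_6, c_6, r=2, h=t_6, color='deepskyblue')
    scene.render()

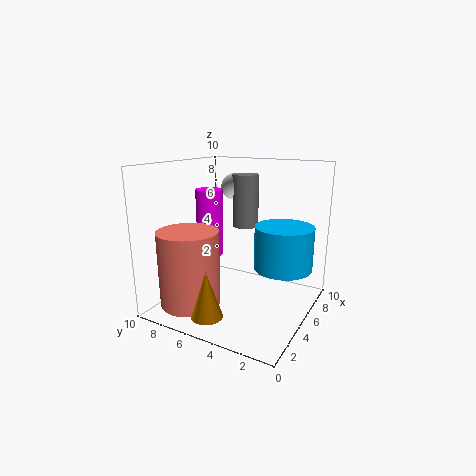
a_1 = 8, b_1 = 6, c_1 = 5, t_1 = 4, b_2 = 7, c_2 = 8, s_2 = 1, a_3 = 6, b_3 = 8, c_3 = 3, t_3 = 5, a_4 = 2, b_4 = 7, s_4 = 2, t_4 = 5, a_5 = 1, c_5 = 1, s_5 = 1, t_5 = 3, a_6 = 6, b_6 = 2, c_6 = 3, t_6 = 3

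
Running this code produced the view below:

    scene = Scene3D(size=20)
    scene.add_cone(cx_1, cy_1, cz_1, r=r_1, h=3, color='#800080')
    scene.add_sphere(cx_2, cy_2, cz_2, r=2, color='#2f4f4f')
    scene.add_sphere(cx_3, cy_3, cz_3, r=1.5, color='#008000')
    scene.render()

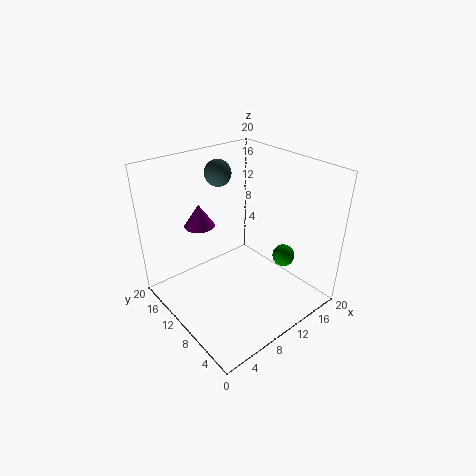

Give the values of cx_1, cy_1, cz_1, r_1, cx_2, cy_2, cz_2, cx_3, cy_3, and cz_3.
cx_1 = 5.5
cy_1 = 12.5
cz_1 = 12.5
r_1 = 2
cx_2 = 12
cy_2 = 17
cz_2 = 17
cx_3 = 14
cy_3 = 5
cz_3 = 8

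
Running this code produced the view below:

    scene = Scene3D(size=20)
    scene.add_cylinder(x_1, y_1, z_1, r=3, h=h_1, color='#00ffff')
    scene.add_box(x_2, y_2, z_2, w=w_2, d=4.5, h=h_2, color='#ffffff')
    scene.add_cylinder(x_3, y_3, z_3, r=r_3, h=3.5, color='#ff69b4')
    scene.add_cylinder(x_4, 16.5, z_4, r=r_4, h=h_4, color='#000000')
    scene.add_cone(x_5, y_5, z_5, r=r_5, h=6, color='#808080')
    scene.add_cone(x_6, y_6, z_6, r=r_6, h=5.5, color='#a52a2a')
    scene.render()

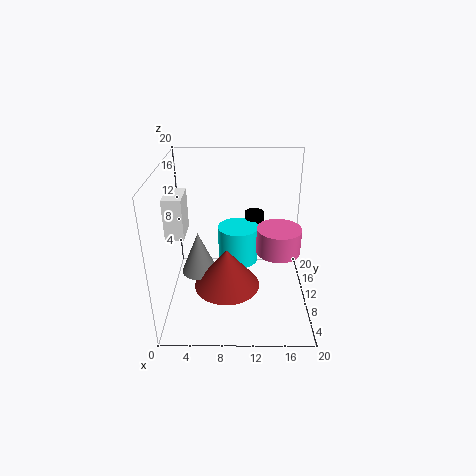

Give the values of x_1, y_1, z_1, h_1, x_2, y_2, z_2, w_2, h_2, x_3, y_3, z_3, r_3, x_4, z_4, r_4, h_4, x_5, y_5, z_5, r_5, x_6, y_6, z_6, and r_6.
x_1 = 10, y_1 = 13.5, z_1 = 4.5, h_1 = 5.5, x_2 = 0.5, y_2 = 7.5, z_2 = 11, w_2 = 2.5, h_2 = 5.5, x_3 = 15.5, y_3 = 9, z_3 = 8.5, r_3 = 3, x_4 = 12.5, z_4 = 8, r_4 = 1.5, h_4 = 3, x_5 = 4.5, y_5 = 9.5, z_5 = 5, r_5 = 2.5, x_6 = 8.5, y_6 = 7.5, z_6 = 4, r_6 = 4.5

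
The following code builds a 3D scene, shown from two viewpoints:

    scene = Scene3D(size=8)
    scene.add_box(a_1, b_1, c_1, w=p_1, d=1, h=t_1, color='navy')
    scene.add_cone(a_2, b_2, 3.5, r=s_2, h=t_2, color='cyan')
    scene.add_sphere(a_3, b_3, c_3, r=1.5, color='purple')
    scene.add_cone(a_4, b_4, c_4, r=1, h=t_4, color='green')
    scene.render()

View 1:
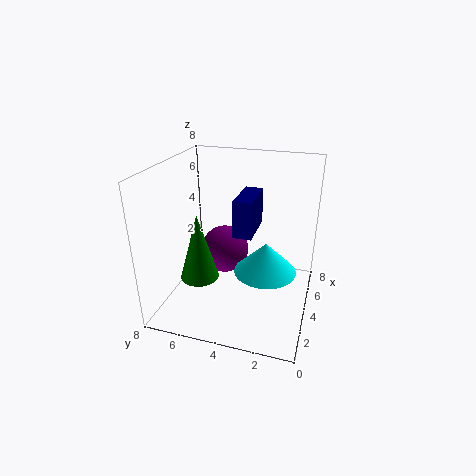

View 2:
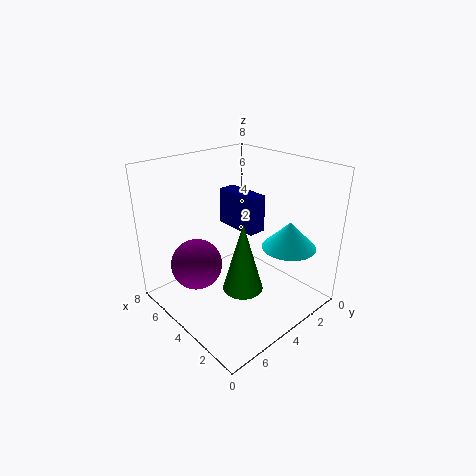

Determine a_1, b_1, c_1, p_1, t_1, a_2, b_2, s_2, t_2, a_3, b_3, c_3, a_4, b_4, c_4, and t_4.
a_1 = 3; b_1 = 3; c_1 = 4.5; p_1 = 2.5; t_1 = 2; a_2 = 2; b_2 = 2; s_2 = 1.5; t_2 = 1.5; a_3 = 6; b_3 = 5.5; c_3 = 2; a_4 = 2; b_4 = 5.5; c_4 = 2.5; t_4 = 3.5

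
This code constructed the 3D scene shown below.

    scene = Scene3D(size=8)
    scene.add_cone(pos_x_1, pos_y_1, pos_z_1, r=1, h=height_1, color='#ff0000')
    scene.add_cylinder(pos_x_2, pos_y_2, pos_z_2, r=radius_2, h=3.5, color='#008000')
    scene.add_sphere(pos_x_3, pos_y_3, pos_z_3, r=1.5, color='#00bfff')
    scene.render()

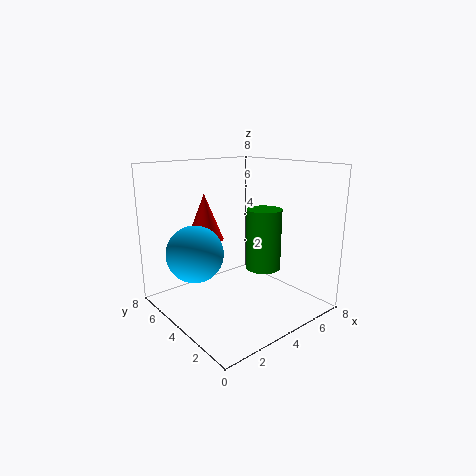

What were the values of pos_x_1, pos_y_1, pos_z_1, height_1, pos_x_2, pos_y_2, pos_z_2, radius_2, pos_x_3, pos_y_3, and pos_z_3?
pos_x_1 = 2.5, pos_y_1 = 5, pos_z_1 = 4, height_1 = 2.5, pos_x_2 = 5.5, pos_y_2 = 3.5, pos_z_2 = 2, radius_2 = 1, pos_x_3 = 1.5, pos_y_3 = 4.5, pos_z_3 = 3.5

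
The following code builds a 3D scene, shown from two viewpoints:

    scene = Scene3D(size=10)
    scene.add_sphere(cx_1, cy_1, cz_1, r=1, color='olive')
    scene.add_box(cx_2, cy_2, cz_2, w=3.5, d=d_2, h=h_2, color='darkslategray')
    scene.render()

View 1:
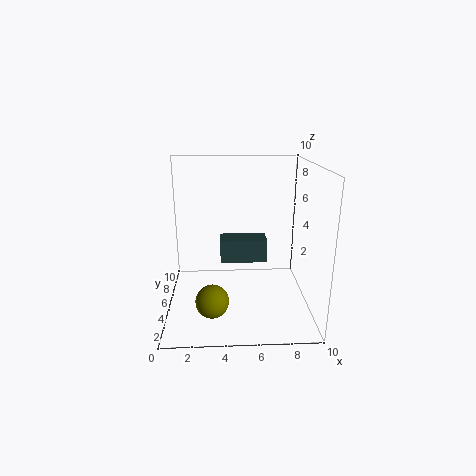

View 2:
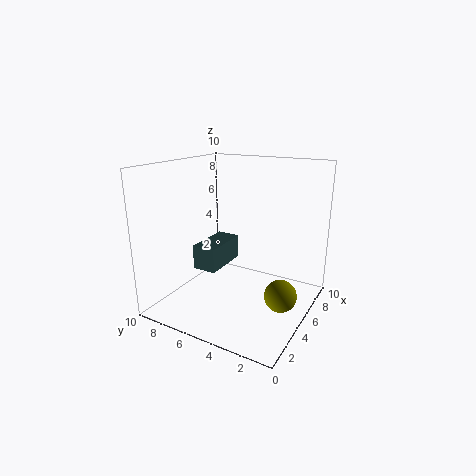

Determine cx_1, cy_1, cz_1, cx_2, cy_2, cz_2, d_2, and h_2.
cx_1 = 3.25, cy_1 = 1, cz_1 = 2.5, cx_2 = 3.75, cy_2 = 6.25, cz_2 = 2.5, d_2 = 1.75, h_2 = 1.75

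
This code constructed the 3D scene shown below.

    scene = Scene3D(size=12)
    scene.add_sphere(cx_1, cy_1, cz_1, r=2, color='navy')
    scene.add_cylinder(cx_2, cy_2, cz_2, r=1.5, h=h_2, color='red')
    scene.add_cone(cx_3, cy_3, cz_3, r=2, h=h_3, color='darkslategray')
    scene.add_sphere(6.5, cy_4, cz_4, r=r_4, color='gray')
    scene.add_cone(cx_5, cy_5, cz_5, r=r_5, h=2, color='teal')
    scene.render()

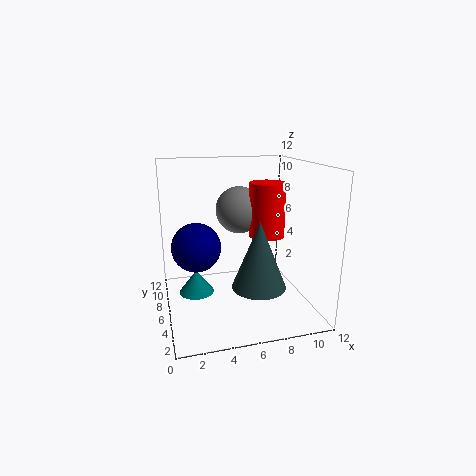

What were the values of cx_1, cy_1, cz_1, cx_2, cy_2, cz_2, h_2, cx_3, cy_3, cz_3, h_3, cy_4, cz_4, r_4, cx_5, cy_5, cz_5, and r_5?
cx_1 = 2.5
cy_1 = 6
cz_1 = 5.5
cx_2 = 8.5
cy_2 = 6
cz_2 = 6
h_2 = 4.5
cx_3 = 6.5
cy_3 = 2
cz_3 = 3.5
h_3 = 5
cy_4 = 7.5
cz_4 = 8
r_4 = 2
cx_5 = 2.5
cy_5 = 7
cz_5 = 1
r_5 = 1.5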